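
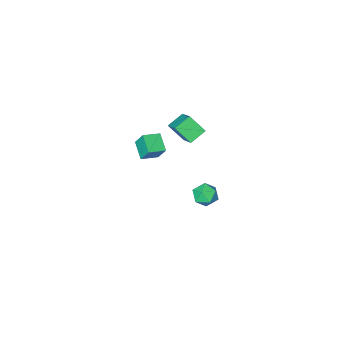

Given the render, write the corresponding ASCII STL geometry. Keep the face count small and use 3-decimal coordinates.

solid 
facet normal -0.076 0.866 -0.495
outer loop
vertex -1.761 -0.412 -4.121
vertex -2.442 -0.241 -3.717
vertex -1.726 -0.008 -3.42
endloop
endfacet
facet normal 0.608 0.674 -0.419
outer loop
vertex -1.761 -0.412 -4.121
vertex -1.726 -0.008 -3.42
vertex -1.188 -0.591 -3.578
endloop
endfacet
facet normal 0.693 0.033 -0.720
outer loop
vertex -1.761 -0.412 -4.121
vertex -1.188 -0.591 -3.578
vertex -1.571 -1.185 -3.974
endloop
endfacet
facet normal 0.061 -0.172 -0.983
outer loop
vertex -1.761 -0.412 -4.121
vertex -1.571 -1.185 -3.974
vertex -2.346 -0.968 -4.06
endloop
endfacet
facet normal -0.414 0.343 -0.843
outer loop
vertex -1.761 -0.412 -4.121
vertex -2.346 -0.968 -4.06
vertex -2.442 -0.241 -3.717
endloop
endfacet
facet normal 0.742 0.609 0.279
outer loop
vertex -1.188 -0.591 -3.578
vertex -1.726 -0.008 -3.42
vertex -1.514 -0.532 -2.84
endloop
endfacet
facet normal -0.364 0.918 0.156
outer loop
vertex -1.726 -0.008 -3.42
vertex -2.442 -0.241 -3.717
vertex -2.289 -0.315 -2.926
endloop
endfacet
facet normal -0.910 0.072 -0.408
outer loop
vertex -2.442 -0.241 -3.717
vertex -2.346 -0.968 -4.06
vertex -2.672 -0.909 -3.322
endloop
endfacet
facet normal -0.142 -0.760 -0.634
outer loop
vertex -2.346 -0.968 -4.06
vertex -1.571 -1.185 -3.974
vertex -2.134 -1.492 -3.48
endloop
endfacet
facet normal 0.879 -0.427 -0.210
outer loop
vertex -1.571 -1.185 -3.974
vertex -1.188 -0.591 -3.578
vertex -1.418 -1.259 -3.183
endloop
endfacet
facet normal -0.061 0.172 0.983
outer loop
vertex -2.099 -1.088 -2.779
vertex -1.514 -0.532 -2.84
vertex -2.289 -0.315 -2.926
endloop
endfacet
facet normal -0.693 -0.033 0.720
outer loop
vertex -2.099 -1.088 -2.779
vertex -2.289 -0.315 -2.926
vertex -2.672 -0.909 -3.322
endloop
endfacet
facet normal -0.608 -0.674 0.419
outer loop
vertex -2.099 -1.088 -2.779
vertex -2.672 -0.909 -3.322
vertex -2.134 -1.492 -3.48
endloop
endfacet
facet normal 0.076 -0.866 0.495
outer loop
vertex -2.099 -1.088 -2.779
vertex -2.134 -1.492 -3.48
vertex -1.418 -1.259 -3.183
endloop
endfacet
facet normal 0.414 -0.343 0.843
outer loop
vertex -2.099 -1.088 -2.779
vertex -1.418 -1.259 -3.183
vertex -1.514 -0.532 -2.84
endloop
endfacet
facet normal 0.142 0.760 0.634
outer loop
vertex -2.289 -0.315 -2.926
vertex -1.514 -0.532 -2.84
vertex -1.726 -0.008 -3.42
endloop
endfacet
facet normal -0.879 0.427 0.210
outer loop
vertex -2.672 -0.909 -3.322
vertex -2.289 -0.315 -2.926
vertex -2.442 -0.241 -3.717
endloop
endfacet
facet normal -0.742 -0.609 -0.279
outer loop
vertex -2.134 -1.492 -3.48
vertex -2.672 -0.909 -3.322
vertex -2.346 -0.968 -4.06
endloop
endfacet
facet normal 0.364 -0.918 -0.156
outer loop
vertex -1.418 -1.259 -3.183
vertex -2.134 -1.492 -3.48
vertex -1.571 -1.185 -3.974
endloop
endfacet
facet normal 0.910 -0.072 0.408
outer loop
vertex -1.514 -0.532 -2.84
vertex -1.418 -1.259 -3.183
vertex -1.188 -0.591 -3.578
endloop
endfacet
facet normal -0.967 0.129 -0.219
outer loop
vertex 1.57 0.305 4.502
vertex 1.817 1.262 3.975
vertex 1.705 -0.234 3.588
endloop
endfacet
facet normal -0.221 -0.854 0.471
outer loop
vertex 2.663 -0.362 3.805
vertex 1.57 0.305 4.502
vertex 1.705 -0.234 3.588
endloop
endfacet
facet normal -0.967 0.129 -0.220
outer loop
vertex 1.705 -0.234 3.588
vertex 1.817 1.262 3.975
vertex 1.953 0.723 3.061
endloop
endfacet
facet normal 0.126 -0.503 -0.855
outer loop
vertex 1.953 0.723 3.061
vertex 2.663 -0.362 3.805
vertex 1.705 -0.234 3.588
endloop
endfacet
facet normal -0.126 0.503 0.855
outer loop
vertex 1.57 0.305 4.502
vertex 2.775 1.134 4.192
vertex 1.817 1.262 3.975
endloop
endfacet
facet normal -0.221 -0.854 0.471
outer loop
vertex 2.527 0.177 4.719
vertex 1.57 0.305 4.502
vertex 2.663 -0.362 3.805
endloop
endfacet
facet normal -0.126 0.503 0.855
outer loop
vertex 2.527 0.177 4.719
vertex 2.775 1.134 4.192
vertex 1.57 0.305 4.502
endloop
endfacet
facet normal 0.221 0.854 -0.471
outer loop
vertex 1.817 1.262 3.975
vertex 2.775 1.134 4.192
vertex 1.953 0.723 3.061
endloop
endfacet
facet normal 0.126 -0.503 -0.855
outer loop
vertex 2.91 0.595 3.278
vertex 2.663 -0.362 3.805
vertex 1.953 0.723 3.061
endloop
endfacet
facet normal 0.221 0.854 -0.471
outer loop
vertex 1.953 0.723 3.061
vertex 2.775 1.134 4.192
vertex 2.91 0.595 3.278
endloop
endfacet
facet normal 0.967 -0.129 0.220
outer loop
vertex 2.91 0.595 3.278
vertex 2.527 0.177 4.719
vertex 2.663 -0.362 3.805
endloop
endfacet
facet normal 0.967 -0.130 0.219
outer loop
vertex 2.775 1.134 4.192
vertex 2.527 0.177 4.719
vertex 2.91 0.595 3.278
endloop
endfacet
facet normal -0.389 0.626 -0.676
outer loop
vertex -1.465 -0.107 2.898
vertex -0.51 -0.029 2.421
vertex -1.86 -1.442 1.888
endloop
endfacet
facet normal -0.892 -0.073 0.446
outer loop
vertex -1.37 -2.231 2.739
vertex -1.465 -0.107 2.898
vertex -1.86 -1.442 1.888
endloop
endfacet
facet normal -0.389 0.626 -0.676
outer loop
vertex -1.86 -1.442 1.888
vertex -0.51 -0.029 2.421
vertex -0.905 -1.364 1.411
endloop
endfacet
facet normal -0.230 -0.776 -0.587
outer loop
vertex -0.905 -1.364 1.411
vertex -1.37 -2.231 2.739
vertex -1.86 -1.442 1.888
endloop
endfacet
facet normal 0.230 0.776 0.587
outer loop
vertex -1.465 -0.107 2.898
vertex -0.02 -0.818 3.272
vertex -0.51 -0.029 2.421
endloop
endfacet
facet normal -0.892 -0.073 0.446
outer loop
vertex -0.975 -0.896 3.749
vertex -1.465 -0.107 2.898
vertex -1.37 -2.231 2.739
endloop
endfacet
facet normal 0.230 0.776 0.587
outer loop
vertex -0.975 -0.896 3.749
vertex -0.02 -0.818 3.272
vertex -1.465 -0.107 2.898
endloop
endfacet
facet normal 0.892 0.073 -0.446
outer loop
vertex -0.51 -0.029 2.421
vertex -0.02 -0.818 3.272
vertex -0.905 -1.364 1.411
endloop
endfacet
facet normal -0.230 -0.776 -0.587
outer loop
vertex -0.415 -2.153 2.262
vertex -1.37 -2.231 2.739
vertex -0.905 -1.364 1.411
endloop
endfacet
facet normal 0.892 0.073 -0.446
outer loop
vertex -0.905 -1.364 1.411
vertex -0.02 -0.818 3.272
vertex -0.415 -2.153 2.262
endloop
endfacet
facet normal 0.389 -0.626 0.676
outer loop
vertex -0.415 -2.153 2.262
vertex -0.975 -0.896 3.749
vertex -1.37 -2.231 2.739
endloop
endfacet
facet normal 0.389 -0.626 0.676
outer loop
vertex -0.02 -0.818 3.272
vertex -0.975 -0.896 3.749
vertex -0.415 -2.153 2.262
endloop
endfacet

endsolid


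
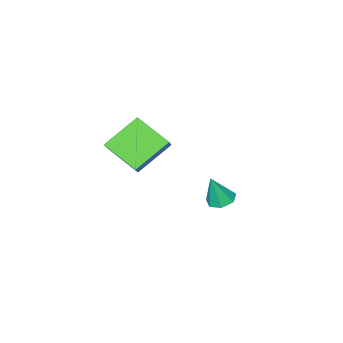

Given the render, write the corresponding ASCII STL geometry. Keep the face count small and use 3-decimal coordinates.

solid 
facet normal -0.534 -0.521 -0.666
outer loop
vertex 0.38 1.076 3.668
vertex -0.014 2.542 2.838
vertex 1.87 0.885 2.623
endloop
endfacet
facet normal 0.228 -0.847 0.480
outer loop
vertex 2.334 1.338 3.202
vertex 0.38 1.076 3.668
vertex 1.87 0.885 2.623
endloop
endfacet
facet normal -0.534 -0.521 -0.666
outer loop
vertex 1.87 0.885 2.623
vertex -0.014 2.542 2.838
vertex 1.476 2.351 1.793
endloop
endfacet
facet normal 0.814 -0.104 -0.571
outer loop
vertex 1.476 2.351 1.793
vertex 2.334 1.338 3.202
vertex 1.87 0.885 2.623
endloop
endfacet
facet normal -0.814 0.104 0.571
outer loop
vertex 0.38 1.076 3.668
vertex 0.45 2.995 3.417
vertex -0.014 2.542 2.838
endloop
endfacet
facet normal 0.228 -0.847 0.480
outer loop
vertex 0.844 1.529 4.247
vertex 0.38 1.076 3.668
vertex 2.334 1.338 3.202
endloop
endfacet
facet normal -0.814 0.104 0.571
outer loop
vertex 0.844 1.529 4.247
vertex 0.45 2.995 3.417
vertex 0.38 1.076 3.668
endloop
endfacet
facet normal -0.228 0.847 -0.480
outer loop
vertex -0.014 2.542 2.838
vertex 0.45 2.995 3.417
vertex 1.476 2.351 1.793
endloop
endfacet
facet normal 0.814 -0.104 -0.571
outer loop
vertex 1.94 2.804 2.372
vertex 2.334 1.338 3.202
vertex 1.476 2.351 1.793
endloop
endfacet
facet normal -0.228 0.847 -0.480
outer loop
vertex 1.476 2.351 1.793
vertex 0.45 2.995 3.417
vertex 1.94 2.804 2.372
endloop
endfacet
facet normal 0.534 0.521 0.666
outer loop
vertex 1.94 2.804 2.372
vertex 0.844 1.529 4.247
vertex 2.334 1.338 3.202
endloop
endfacet
facet normal 0.534 0.521 0.666
outer loop
vertex 0.45 2.995 3.417
vertex 0.844 1.529 4.247
vertex 1.94 2.804 2.372
endloop
endfacet
facet normal -0.322 0.100 -0.942
outer loop
vertex -2.867 1.274 -2.333
vertex -3.233 1.793 -2.153
vertex -2.609 1.785 -2.367
endloop
endfacet
facet normal 0.893 -0.447 0.050
outer loop
vertex -2.867 1.274 -2.333
vertex -2.609 1.785 -2.367
vertex -2.767 1.647 -0.787
endloop
endfacet
facet normal -0.322 0.101 -0.941
outer loop
vertex -2.609 1.785 -2.367
vertex -3.233 1.793 -2.153
vertex -2.821 2.301 -2.239
endloop
endfacet
facet normal 0.928 0.351 0.123
outer loop
vertex -2.609 1.785 -2.367
vertex -2.821 2.301 -2.239
vertex -2.767 1.647 -0.787
endloop
endfacet
facet normal -0.322 0.102 -0.941
outer loop
vertex -2.821 2.301 -2.239
vertex -3.233 1.793 -2.153
vertex -3.343 2.435 -2.046
endloop
endfacet
facet normal 0.358 0.856 0.372
outer loop
vertex -2.821 2.301 -2.239
vertex -3.343 2.435 -2.046
vertex -2.767 1.647 -0.787
endloop
endfacet
facet normal -0.321 0.102 -0.942
outer loop
vertex -3.343 2.435 -2.046
vertex -3.233 1.793 -2.153
vertex -3.783 2.085 -1.934
endloop
endfacet
facet normal -0.392 0.688 0.610
outer loop
vertex -3.343 2.435 -2.046
vertex -3.783 2.085 -1.934
vertex -2.767 1.647 -0.787
endloop
endfacet
facet normal -0.322 0.100 -0.942
outer loop
vertex -3.783 2.085 -1.934
vertex -3.233 1.793 -2.153
vertex -3.808 1.516 -1.986
endloop
endfacet
facet normal -0.753 -0.027 0.657
outer loop
vertex -3.783 2.085 -1.934
vertex -3.808 1.516 -1.986
vertex -2.767 1.647 -0.787
endloop
endfacet
facet normal -0.322 0.101 -0.941
outer loop
vertex -3.808 1.516 -1.986
vertex -3.233 1.793 -2.153
vertex -3.401 1.155 -2.164
endloop
endfacet
facet normal -0.456 -0.750 0.478
outer loop
vertex -3.808 1.516 -1.986
vertex -3.401 1.155 -2.164
vertex -2.767 1.647 -0.787
endloop
endfacet
facet normal -0.321 0.101 -0.942
outer loop
vertex -3.401 1.155 -2.164
vertex -3.233 1.793 -2.153
vertex -2.867 1.274 -2.333
endloop
endfacet
facet normal 0.275 -0.938 0.209
outer loop
vertex -3.401 1.155 -2.164
vertex -2.867 1.274 -2.333
vertex -2.767 1.647 -0.787
endloop
endfacet

endsolid


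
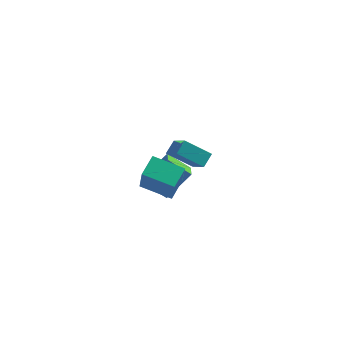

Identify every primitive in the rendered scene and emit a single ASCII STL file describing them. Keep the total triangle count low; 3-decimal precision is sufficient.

solid 
facet normal -0.843 0.111 0.526
outer loop
vertex -2.39 -1.532 3.644
vertex -2.017 -0.882 4.105
vertex -3.005 -0.296 2.398
endloop
endfacet
facet normal -0.424 -0.739 -0.524
outer loop
vertex -1.623 -0.478 1.535
vertex -2.39 -1.532 3.644
vertex -3.005 -0.296 2.398
endloop
endfacet
facet normal -0.843 0.111 0.526
outer loop
vertex -3.005 -0.296 2.398
vertex -2.017 -0.882 4.105
vertex -2.632 0.354 2.858
endloop
endfacet
facet normal -0.331 0.664 -0.670
outer loop
vertex -2.632 0.354 2.858
vertex -1.623 -0.478 1.535
vertex -3.005 -0.296 2.398
endloop
endfacet
facet normal 0.331 -0.665 0.670
outer loop
vertex -2.39 -1.532 3.644
vertex -0.635 -1.064 3.242
vertex -2.017 -0.882 4.105
endloop
endfacet
facet normal -0.424 -0.739 -0.524
outer loop
vertex -1.008 -1.714 2.782
vertex -2.39 -1.532 3.644
vertex -1.623 -0.478 1.535
endloop
endfacet
facet normal 0.331 -0.664 0.670
outer loop
vertex -1.008 -1.714 2.782
vertex -0.635 -1.064 3.242
vertex -2.39 -1.532 3.644
endloop
endfacet
facet normal 0.424 0.739 0.523
outer loop
vertex -2.017 -0.882 4.105
vertex -0.635 -1.064 3.242
vertex -2.632 0.354 2.858
endloop
endfacet
facet normal -0.330 0.665 -0.670
outer loop
vertex -1.25 0.172 1.996
vertex -1.623 -0.478 1.535
vertex -2.632 0.354 2.858
endloop
endfacet
facet normal 0.424 0.739 0.524
outer loop
vertex -2.632 0.354 2.858
vertex -0.635 -1.064 3.242
vertex -1.25 0.172 1.996
endloop
endfacet
facet normal 0.843 -0.111 -0.526
outer loop
vertex -1.25 0.172 1.996
vertex -1.008 -1.714 2.782
vertex -1.623 -0.478 1.535
endloop
endfacet
facet normal 0.843 -0.111 -0.526
outer loop
vertex -0.635 -1.064 3.242
vertex -1.008 -1.714 2.782
vertex -1.25 0.172 1.996
endloop
endfacet
facet normal -0.925 0.305 0.225
outer loop
vertex -4.189 -1.203 1.471
vertex -3.707 -0.069 1.916
vertex -4.376 -0.389 -0.401
endloop
endfacet
facet normal -0.368 -0.865 -0.340
outer loop
vertex -2.673 -0.951 -0.816
vertex -4.189 -1.203 1.471
vertex -4.376 -0.389 -0.401
endloop
endfacet
facet normal -0.925 0.306 0.225
outer loop
vertex -4.376 -0.389 -0.401
vertex -3.707 -0.069 1.916
vertex -3.893 0.745 0.043
endloop
endfacet
facet normal -0.092 0.397 -0.913
outer loop
vertex -3.893 0.745 0.043
vertex -2.673 -0.951 -0.816
vertex -4.376 -0.389 -0.401
endloop
endfacet
facet normal 0.091 -0.397 0.913
outer loop
vertex -4.189 -1.203 1.471
vertex -2.004 -0.631 1.501
vertex -3.707 -0.069 1.916
endloop
endfacet
facet normal -0.368 -0.865 -0.340
outer loop
vertex -2.487 -1.765 1.057
vertex -4.189 -1.203 1.471
vertex -2.673 -0.951 -0.816
endloop
endfacet
facet normal 0.091 -0.397 0.913
outer loop
vertex -2.487 -1.765 1.057
vertex -2.004 -0.631 1.501
vertex -4.189 -1.203 1.471
endloop
endfacet
facet normal 0.368 0.865 0.340
outer loop
vertex -3.707 -0.069 1.916
vertex -2.004 -0.631 1.501
vertex -3.893 0.745 0.043
endloop
endfacet
facet normal -0.091 0.397 -0.913
outer loop
vertex -2.191 0.183 -0.371
vertex -2.673 -0.951 -0.816
vertex -3.893 0.745 0.043
endloop
endfacet
facet normal 0.368 0.865 0.340
outer loop
vertex -3.893 0.745 0.043
vertex -2.004 -0.631 1.501
vertex -2.191 0.183 -0.371
endloop
endfacet
facet normal 0.925 -0.305 -0.225
outer loop
vertex -2.191 0.183 -0.371
vertex -2.487 -1.765 1.057
vertex -2.673 -0.951 -0.816
endloop
endfacet
facet normal 0.925 -0.306 -0.225
outer loop
vertex -2.004 -0.631 1.501
vertex -2.487 -1.765 1.057
vertex -2.191 0.183 -0.371
endloop
endfacet
facet normal -0.614 -0.308 -0.727
outer loop
vertex -4.427 2.772 -3.418
vertex -4.502 3.674 -3.737
vertex -3.138 2.532 -4.404
endloop
endfacet
facet normal 0.079 -0.940 0.332
outer loop
vertex -1.838 3.186 -2.863
vertex -4.427 2.772 -3.418
vertex -3.138 2.532 -4.404
endloop
endfacet
facet normal -0.614 -0.309 -0.727
outer loop
vertex -3.138 2.532 -4.404
vertex -4.502 3.674 -3.737
vertex -3.214 3.434 -4.723
endloop
endfacet
facet normal 0.786 -0.146 -0.601
outer loop
vertex -3.214 3.434 -4.723
vertex -1.838 3.186 -2.863
vertex -3.138 2.532 -4.404
endloop
endfacet
facet normal -0.786 0.147 0.601
outer loop
vertex -4.427 2.772 -3.418
vertex -3.202 4.328 -2.196
vertex -4.502 3.674 -3.737
endloop
endfacet
facet normal 0.079 -0.940 0.332
outer loop
vertex -3.126 3.426 -1.877
vertex -4.427 2.772 -3.418
vertex -1.838 3.186 -2.863
endloop
endfacet
facet normal -0.786 0.146 0.601
outer loop
vertex -3.126 3.426 -1.877
vertex -3.202 4.328 -2.196
vertex -4.427 2.772 -3.418
endloop
endfacet
facet normal -0.079 0.940 -0.332
outer loop
vertex -4.502 3.674 -3.737
vertex -3.202 4.328 -2.196
vertex -3.214 3.434 -4.723
endloop
endfacet
facet normal 0.786 -0.147 -0.601
outer loop
vertex -1.913 4.088 -3.182
vertex -1.838 3.186 -2.863
vertex -3.214 3.434 -4.723
endloop
endfacet
facet normal -0.079 0.940 -0.332
outer loop
vertex -3.214 3.434 -4.723
vertex -3.202 4.328 -2.196
vertex -1.913 4.088 -3.182
endloop
endfacet
facet normal 0.614 0.308 0.727
outer loop
vertex -1.913 4.088 -3.182
vertex -3.126 3.426 -1.877
vertex -1.838 3.186 -2.863
endloop
endfacet
facet normal 0.613 0.309 0.727
outer loop
vertex -3.202 4.328 -2.196
vertex -3.126 3.426 -1.877
vertex -1.913 4.088 -3.182
endloop
endfacet

endsolid


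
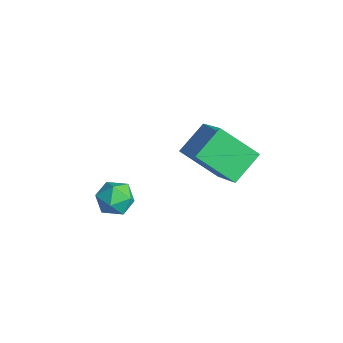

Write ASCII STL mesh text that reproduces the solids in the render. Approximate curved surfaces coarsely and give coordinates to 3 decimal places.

solid 
facet normal -0.549 -0.584 0.597
outer loop
vertex 4.37 2.309 3.941
vertex 4.03 3.257 4.556
vertex 2.903 2.523 2.801
endloop
endfacet
facet normal 0.288 -0.803 -0.522
outer loop
vertex 3.71 3.383 1.924
vertex 4.37 2.309 3.941
vertex 2.903 2.523 2.801
endloop
endfacet
facet normal -0.549 -0.585 0.597
outer loop
vertex 2.903 2.523 2.801
vertex 4.03 3.257 4.556
vertex 2.563 3.471 3.417
endloop
endfacet
facet normal -0.784 0.115 -0.609
outer loop
vertex 2.563 3.471 3.417
vertex 3.71 3.383 1.924
vertex 2.903 2.523 2.801
endloop
endfacet
facet normal 0.784 -0.114 0.610
outer loop
vertex 4.37 2.309 3.941
vertex 4.837 4.117 3.679
vertex 4.03 3.257 4.556
endloop
endfacet
facet normal 0.288 -0.803 -0.522
outer loop
vertex 5.177 3.169 3.063
vertex 4.37 2.309 3.941
vertex 3.71 3.383 1.924
endloop
endfacet
facet normal 0.785 -0.114 0.609
outer loop
vertex 5.177 3.169 3.063
vertex 4.837 4.117 3.679
vertex 4.37 2.309 3.941
endloop
endfacet
facet normal -0.288 0.803 0.522
outer loop
vertex 4.03 3.257 4.556
vertex 4.837 4.117 3.679
vertex 2.563 3.471 3.417
endloop
endfacet
facet normal -0.785 0.114 -0.609
outer loop
vertex 3.37 4.331 2.539
vertex 3.71 3.383 1.924
vertex 2.563 3.471 3.417
endloop
endfacet
facet normal -0.288 0.803 0.522
outer loop
vertex 2.563 3.471 3.417
vertex 4.837 4.117 3.679
vertex 3.37 4.331 2.539
endloop
endfacet
facet normal 0.549 0.584 -0.597
outer loop
vertex 3.37 4.331 2.539
vertex 5.177 3.169 3.063
vertex 3.71 3.383 1.924
endloop
endfacet
facet normal 0.549 0.585 -0.597
outer loop
vertex 4.837 4.117 3.679
vertex 5.177 3.169 3.063
vertex 3.37 4.331 2.539
endloop
endfacet
facet normal -0.302 0.949 -0.090
outer loop
vertex 3.878 0.631 2.14
vertex 3.277 0.441 2.152
vertex 3.573 0.586 2.69
endloop
endfacet
facet normal 0.323 0.912 0.254
outer loop
vertex 3.878 0.631 2.14
vertex 3.573 0.586 2.69
vertex 4.17 0.387 2.644
endloop
endfacet
facet normal 0.791 0.586 -0.174
outer loop
vertex 3.878 0.631 2.14
vertex 4.17 0.387 2.644
vertex 4.243 0.12 2.077
endloop
endfacet
facet normal 0.456 0.423 -0.783
outer loop
vertex 3.878 0.631 2.14
vertex 4.243 0.12 2.077
vertex 3.691 0.153 1.773
endloop
endfacet
facet normal -0.219 0.647 -0.731
outer loop
vertex 3.878 0.631 2.14
vertex 3.691 0.153 1.773
vertex 3.277 0.441 2.152
endloop
endfacet
facet normal 0.232 0.503 0.832
outer loop
vertex 4.17 0.387 2.644
vertex 3.573 0.586 2.69
vertex 3.749 0.047 2.967
endloop
endfacet
facet normal -0.778 0.564 0.276
outer loop
vertex 3.573 0.586 2.69
vertex 3.277 0.441 2.152
vertex 3.197 0.08 2.663
endloop
endfacet
facet normal -0.644 0.075 -0.761
outer loop
vertex 3.277 0.441 2.152
vertex 3.691 0.153 1.773
vertex 3.27 -0.187 2.096
endloop
endfacet
facet normal 0.449 -0.288 -0.846
outer loop
vertex 3.691 0.153 1.773
vertex 4.243 0.12 2.077
vertex 3.867 -0.386 2.05
endloop
endfacet
facet normal 0.990 -0.023 0.138
outer loop
vertex 4.243 0.12 2.077
vertex 4.17 0.387 2.644
vertex 4.163 -0.241 2.588
endloop
endfacet
facet normal -0.456 -0.423 0.783
outer loop
vertex 3.562 -0.431 2.6
vertex 3.749 0.047 2.967
vertex 3.197 0.08 2.663
endloop
endfacet
facet normal -0.791 -0.586 0.174
outer loop
vertex 3.562 -0.431 2.6
vertex 3.197 0.08 2.663
vertex 3.27 -0.187 2.096
endloop
endfacet
facet normal -0.323 -0.912 -0.254
outer loop
vertex 3.562 -0.431 2.6
vertex 3.27 -0.187 2.096
vertex 3.867 -0.386 2.05
endloop
endfacet
facet normal 0.302 -0.949 0.090
outer loop
vertex 3.562 -0.431 2.6
vertex 3.867 -0.386 2.05
vertex 4.163 -0.241 2.588
endloop
endfacet
facet normal 0.219 -0.647 0.731
outer loop
vertex 3.562 -0.431 2.6
vertex 4.163 -0.241 2.588
vertex 3.749 0.047 2.967
endloop
endfacet
facet normal -0.449 0.288 0.846
outer loop
vertex 3.197 0.08 2.663
vertex 3.749 0.047 2.967
vertex 3.573 0.586 2.69
endloop
endfacet
facet normal -0.990 0.023 -0.138
outer loop
vertex 3.27 -0.187 2.096
vertex 3.197 0.08 2.663
vertex 3.277 0.441 2.152
endloop
endfacet
facet normal -0.232 -0.503 -0.832
outer loop
vertex 3.867 -0.386 2.05
vertex 3.27 -0.187 2.096
vertex 3.691 0.153 1.773
endloop
endfacet
facet normal 0.778 -0.564 -0.276
outer loop
vertex 4.163 -0.241 2.588
vertex 3.867 -0.386 2.05
vertex 4.243 0.12 2.077
endloop
endfacet
facet normal 0.644 -0.075 0.761
outer loop
vertex 3.749 0.047 2.967
vertex 4.163 -0.241 2.588
vertex 4.17 0.387 2.644
endloop
endfacet

endsolid


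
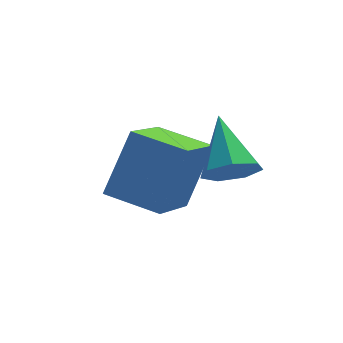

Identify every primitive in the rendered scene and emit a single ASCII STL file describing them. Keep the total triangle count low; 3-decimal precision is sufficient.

solid 
facet normal -0.396 -0.355 -0.847
outer loop
vertex -2.989 1.504 1.747
vertex -4.252 2.373 1.973
vertex -2.075 3.119 0.642
endloop
endfacet
facet normal 0.815 -0.561 -0.145
outer loop
vertex -1.288 3.827 2.327
vertex -2.989 1.504 1.747
vertex -2.075 3.119 0.642
endloop
endfacet
facet normal -0.396 -0.355 -0.847
outer loop
vertex -2.075 3.119 0.642
vertex -4.252 2.373 1.973
vertex -3.338 3.989 0.868
endloop
endfacet
facet normal 0.423 0.748 -0.512
outer loop
vertex -3.338 3.989 0.868
vertex -1.288 3.827 2.327
vertex -2.075 3.119 0.642
endloop
endfacet
facet normal -0.423 -0.748 0.512
outer loop
vertex -2.989 1.504 1.747
vertex -3.465 3.081 3.658
vertex -4.252 2.373 1.973
endloop
endfacet
facet normal 0.815 -0.561 -0.146
outer loop
vertex -2.202 2.211 3.432
vertex -2.989 1.504 1.747
vertex -1.288 3.827 2.327
endloop
endfacet
facet normal -0.423 -0.748 0.512
outer loop
vertex -2.202 2.211 3.432
vertex -3.465 3.081 3.658
vertex -2.989 1.504 1.747
endloop
endfacet
facet normal -0.815 0.560 0.145
outer loop
vertex -4.252 2.373 1.973
vertex -3.465 3.081 3.658
vertex -3.338 3.989 0.868
endloop
endfacet
facet normal 0.423 0.748 -0.511
outer loop
vertex -2.551 4.696 2.553
vertex -1.288 3.827 2.327
vertex -3.338 3.989 0.868
endloop
endfacet
facet normal -0.815 0.561 0.145
outer loop
vertex -3.338 3.989 0.868
vertex -3.465 3.081 3.658
vertex -2.551 4.696 2.553
endloop
endfacet
facet normal 0.396 0.355 0.847
outer loop
vertex -2.551 4.696 2.553
vertex -2.202 2.211 3.432
vertex -1.288 3.827 2.327
endloop
endfacet
facet normal 0.396 0.355 0.847
outer loop
vertex -3.465 3.081 3.658
vertex -2.202 2.211 3.432
vertex -2.551 4.696 2.553
endloop
endfacet
facet normal 0.041 -0.826 -0.562
outer loop
vertex -0.942 1.43 2.905
vertex -1.345 1.047 3.438
vertex -1.607 1.446 2.833
endloop
endfacet
facet normal 0.080 0.828 -0.555
outer loop
vertex -0.942 1.43 2.905
vertex -1.607 1.446 2.833
vertex -1.415 2.493 4.422
endloop
endfacet
facet normal 0.039 -0.826 -0.562
outer loop
vertex -1.607 1.446 2.833
vertex -1.345 1.047 3.438
vertex -2.074 1.163 3.217
endloop
endfacet
facet normal -0.678 0.649 -0.346
outer loop
vertex -1.607 1.446 2.833
vertex -2.074 1.163 3.217
vertex -1.415 2.493 4.422
endloop
endfacet
facet normal 0.039 -0.826 -0.563
outer loop
vertex -2.074 1.163 3.217
vertex -1.345 1.047 3.438
vertex -1.993 0.792 3.767
endloop
endfacet
facet normal -0.937 0.210 0.280
outer loop
vertex -2.074 1.163 3.217
vertex -1.993 0.792 3.767
vertex -1.415 2.493 4.422
endloop
endfacet
facet normal 0.040 -0.826 -0.562
outer loop
vertex -1.993 0.792 3.767
vertex -1.345 1.047 3.438
vertex -1.424 0.614 4.069
endloop
endfacet
facet normal -0.501 -0.157 0.851
outer loop
vertex -1.993 0.792 3.767
vertex -1.424 0.614 4.069
vertex -1.415 2.493 4.422
endloop
endfacet
facet normal 0.040 -0.826 -0.562
outer loop
vertex -1.424 0.614 4.069
vertex -1.345 1.047 3.438
vertex -0.796 0.762 3.896
endloop
endfacet
facet normal 0.300 -0.178 0.937
outer loop
vertex -1.424 0.614 4.069
vertex -0.796 0.762 3.896
vertex -1.415 2.493 4.422
endloop
endfacet
facet normal 0.040 -0.826 -0.562
outer loop
vertex -0.796 0.762 3.896
vertex -1.345 1.047 3.438
vertex -0.582 1.125 3.378
endloop
endfacet
facet normal 0.865 0.166 0.473
outer loop
vertex -0.796 0.762 3.896
vertex -0.582 1.125 3.378
vertex -1.415 2.493 4.422
endloop
endfacet
facet normal 0.040 -0.826 -0.563
outer loop
vertex -0.582 1.125 3.378
vertex -1.345 1.047 3.438
vertex -0.942 1.43 2.905
endloop
endfacet
facet normal 0.768 0.612 -0.190
outer loop
vertex -0.582 1.125 3.378
vertex -0.942 1.43 2.905
vertex -1.415 2.493 4.422
endloop
endfacet

endsolid


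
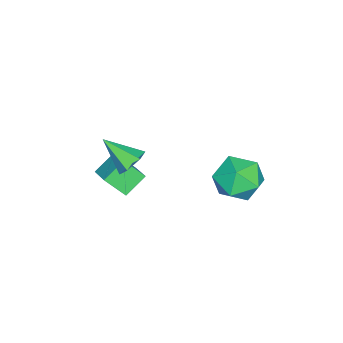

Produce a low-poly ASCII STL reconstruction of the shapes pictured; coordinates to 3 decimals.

solid 
facet normal 0.074 0.797 -0.600
outer loop
vertex 3.525 -0.651 -1.115
vertex 2.839 -0.717 -1.287
vertex 3.03 -0.317 -0.732
endloop
endfacet
facet normal 0.638 0.065 0.767
outer loop
vertex 3.525 -0.651 -1.115
vertex 3.03 -0.317 -0.732
vertex 2.721 -1.983 -0.333
endloop
endfacet
facet normal 0.075 0.797 -0.600
outer loop
vertex 3.03 -0.317 -0.732
vertex 2.839 -0.717 -1.287
vertex 2.344 -0.382 -0.904
endloop
endfacet
facet normal -0.258 0.270 0.928
outer loop
vertex 3.03 -0.317 -0.732
vertex 2.344 -0.382 -0.904
vertex 2.721 -1.983 -0.333
endloop
endfacet
facet normal 0.075 0.797 -0.600
outer loop
vertex 2.344 -0.382 -0.904
vertex 2.839 -0.717 -1.287
vertex 2.154 -0.782 -1.459
endloop
endfacet
facet normal -0.923 -0.083 0.376
outer loop
vertex 2.344 -0.382 -0.904
vertex 2.154 -0.782 -1.459
vertex 2.721 -1.983 -0.333
endloop
endfacet
facet normal 0.075 0.797 -0.600
outer loop
vertex 2.154 -0.782 -1.459
vertex 2.839 -0.717 -1.287
vertex 2.649 -1.117 -1.842
endloop
endfacet
facet normal -0.692 -0.640 -0.334
outer loop
vertex 2.154 -0.782 -1.459
vertex 2.649 -1.117 -1.842
vertex 2.721 -1.983 -0.333
endloop
endfacet
facet normal 0.075 0.797 -0.600
outer loop
vertex 2.649 -1.117 -1.842
vertex 2.839 -0.717 -1.287
vertex 3.335 -1.052 -1.67
endloop
endfacet
facet normal 0.204 -0.845 -0.495
outer loop
vertex 2.649 -1.117 -1.842
vertex 3.335 -1.052 -1.67
vertex 2.721 -1.983 -0.333
endloop
endfacet
facet normal 0.074 0.796 -0.601
outer loop
vertex 3.335 -1.052 -1.67
vertex 2.839 -0.717 -1.287
vertex 3.525 -0.651 -1.115
endloop
endfacet
facet normal 0.869 -0.491 0.057
outer loop
vertex 3.335 -1.052 -1.67
vertex 3.525 -0.651 -1.115
vertex 2.721 -1.983 -0.333
endloop
endfacet
facet normal -0.810 0.544 0.216
outer loop
vertex 0.119 3.747 -3.279
vertex -0.404 2.797 -2.848
vertex 0.239 3.477 -2.15
endloop
endfacet
facet normal -0.219 0.943 0.249
outer loop
vertex 0.119 3.747 -3.279
vertex 0.239 3.477 -2.15
vertex 1.16 3.852 -2.761
endloop
endfacet
facet normal 0.100 0.916 -0.388
outer loop
vertex 0.119 3.747 -3.279
vertex 1.16 3.852 -2.761
vertex 1.086 3.405 -3.837
endloop
endfacet
facet normal -0.293 0.500 -0.815
outer loop
vertex 0.119 3.747 -3.279
vertex 1.086 3.405 -3.837
vertex 0.12 2.753 -3.89
endloop
endfacet
facet normal -0.855 0.271 -0.442
outer loop
vertex 0.119 3.747 -3.279
vertex 0.12 2.753 -3.89
vertex -0.404 2.797 -2.848
endloop
endfacet
facet normal 0.220 0.648 0.729
outer loop
vertex 1.16 3.852 -2.761
vertex 0.239 3.477 -2.15
vertex 1.28 2.967 -2.01
endloop
endfacet
facet normal -0.737 0.003 0.676
outer loop
vertex 0.239 3.477 -2.15
vertex -0.404 2.797 -2.848
vertex 0.314 2.315 -2.063
endloop
endfacet
facet normal -0.810 -0.440 -0.389
outer loop
vertex -0.404 2.797 -2.848
vertex 0.12 2.753 -3.89
vertex 0.24 1.868 -3.139
endloop
endfacet
facet normal 0.100 -0.068 -0.993
outer loop
vertex 0.12 2.753 -3.89
vertex 1.086 3.405 -3.837
vertex 1.161 2.243 -3.75
endloop
endfacet
facet normal 0.737 0.605 -0.302
outer loop
vertex 1.086 3.405 -3.837
vertex 1.16 3.852 -2.761
vertex 1.804 2.923 -3.052
endloop
endfacet
facet normal 0.293 -0.500 0.815
outer loop
vertex 1.281 1.973 -2.621
vertex 1.28 2.967 -2.01
vertex 0.314 2.315 -2.063
endloop
endfacet
facet normal -0.100 -0.916 0.388
outer loop
vertex 1.281 1.973 -2.621
vertex 0.314 2.315 -2.063
vertex 0.24 1.868 -3.139
endloop
endfacet
facet normal 0.219 -0.943 -0.249
outer loop
vertex 1.281 1.973 -2.621
vertex 0.24 1.868 -3.139
vertex 1.161 2.243 -3.75
endloop
endfacet
facet normal 0.810 -0.544 -0.216
outer loop
vertex 1.281 1.973 -2.621
vertex 1.161 2.243 -3.75
vertex 1.804 2.923 -3.052
endloop
endfacet
facet normal 0.855 -0.271 0.442
outer loop
vertex 1.281 1.973 -2.621
vertex 1.804 2.923 -3.052
vertex 1.28 2.967 -2.01
endloop
endfacet
facet normal -0.100 0.068 0.993
outer loop
vertex 0.314 2.315 -2.063
vertex 1.28 2.967 -2.01
vertex 0.239 3.477 -2.15
endloop
endfacet
facet normal -0.737 -0.605 0.302
outer loop
vertex 0.24 1.868 -3.139
vertex 0.314 2.315 -2.063
vertex -0.404 2.797 -2.848
endloop
endfacet
facet normal -0.220 -0.648 -0.729
outer loop
vertex 1.161 2.243 -3.75
vertex 0.24 1.868 -3.139
vertex 0.12 2.753 -3.89
endloop
endfacet
facet normal 0.737 -0.003 -0.676
outer loop
vertex 1.804 2.923 -3.052
vertex 1.161 2.243 -3.75
vertex 1.086 3.405 -3.837
endloop
endfacet
facet normal 0.810 0.440 0.389
outer loop
vertex 1.28 2.967 -2.01
vertex 1.804 2.923 -3.052
vertex 1.16 3.852 -2.761
endloop
endfacet
facet normal -0.685 -0.591 -0.426
outer loop
vertex 1.176 -2.188 -2.625
vertex 0.992 -1.349 -3.492
vertex 2.01 -2.682 -3.28
endloop
endfacet
facet normal 0.150 -0.688 0.710
outer loop
vertex 2.928 -1.891 -2.708
vertex 1.176 -2.188 -2.625
vertex 2.01 -2.682 -3.28
endloop
endfacet
facet normal -0.685 -0.591 -0.427
outer loop
vertex 2.01 -2.682 -3.28
vertex 0.992 -1.349 -3.492
vertex 1.827 -1.844 -4.147
endloop
endfacet
facet normal 0.713 -0.423 -0.559
outer loop
vertex 1.827 -1.844 -4.147
vertex 2.928 -1.891 -2.708
vertex 2.01 -2.682 -3.28
endloop
endfacet
facet normal -0.713 0.422 0.560
outer loop
vertex 1.176 -2.188 -2.625
vertex 1.91 -0.558 -2.92
vertex 0.992 -1.349 -3.492
endloop
endfacet
facet normal 0.150 -0.687 0.711
outer loop
vertex 2.093 -1.396 -2.053
vertex 1.176 -2.188 -2.625
vertex 2.928 -1.891 -2.708
endloop
endfacet
facet normal -0.714 0.422 0.559
outer loop
vertex 2.093 -1.396 -2.053
vertex 1.91 -0.558 -2.92
vertex 1.176 -2.188 -2.625
endloop
endfacet
facet normal -0.150 0.688 -0.711
outer loop
vertex 0.992 -1.349 -3.492
vertex 1.91 -0.558 -2.92
vertex 1.827 -1.844 -4.147
endloop
endfacet
facet normal 0.713 -0.422 -0.560
outer loop
vertex 2.744 -1.052 -3.575
vertex 2.928 -1.891 -2.708
vertex 1.827 -1.844 -4.147
endloop
endfacet
facet normal -0.151 0.688 -0.710
outer loop
vertex 1.827 -1.844 -4.147
vertex 1.91 -0.558 -2.92
vertex 2.744 -1.052 -3.575
endloop
endfacet
facet normal 0.685 0.591 0.426
outer loop
vertex 2.744 -1.052 -3.575
vertex 2.093 -1.396 -2.053
vertex 2.928 -1.891 -2.708
endloop
endfacet
facet normal 0.685 0.591 0.426
outer loop
vertex 1.91 -0.558 -2.92
vertex 2.093 -1.396 -2.053
vertex 2.744 -1.052 -3.575
endloop
endfacet

endsolid


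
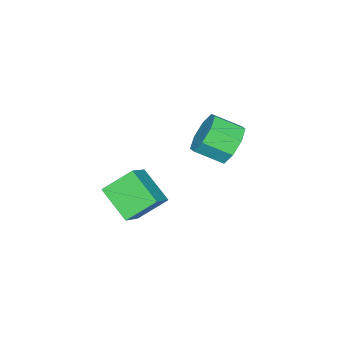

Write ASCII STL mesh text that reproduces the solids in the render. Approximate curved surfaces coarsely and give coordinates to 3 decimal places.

solid 
facet normal -0.416 0.781 -0.467
outer loop
vertex -1.703 3.967 -0.402
vertex -2.593 3.8 0.111
vertex -1.736 4.362 0.288
endloop
endfacet
facet normal 0.909 0.379 -0.174
outer loop
vertex -1.703 3.967 -0.402
vertex -1.736 4.362 0.288
vertex -1.118 2.866 0.257
endloop
endfacet
facet normal 0.909 0.379 -0.174
outer loop
vertex -1.118 2.866 0.257
vertex -1.736 4.362 0.288
vertex -1.151 3.262 0.947
endloop
endfacet
facet normal 0.415 -0.780 0.468
outer loop
vertex -1.118 2.866 0.257
vertex -1.151 3.262 0.947
vertex -2.007 2.7 0.769
endloop
endfacet
facet normal -0.415 0.780 -0.468
outer loop
vertex -1.736 4.362 0.288
vertex -2.593 3.8 0.111
vertex -2.271 4.429 0.874
endloop
endfacet
facet normal 0.614 0.620 0.489
outer loop
vertex -1.736 4.362 0.288
vertex -2.271 4.429 0.874
vertex -1.151 3.262 0.947
endloop
endfacet
facet normal 0.614 0.620 0.489
outer loop
vertex -1.151 3.262 0.947
vertex -2.271 4.429 0.874
vertex -1.685 3.328 1.533
endloop
endfacet
facet normal 0.416 -0.781 0.467
outer loop
vertex -1.151 3.262 0.947
vertex -1.685 3.328 1.533
vertex -2.007 2.7 0.769
endloop
endfacet
facet normal -0.416 0.780 -0.468
outer loop
vertex -2.271 4.429 0.874
vertex -2.593 3.8 0.111
vertex -2.994 4.127 1.013
endloop
endfacet
facet normal -0.041 0.497 0.867
outer loop
vertex -2.271 4.429 0.874
vertex -2.994 4.127 1.013
vertex -1.685 3.328 1.533
endloop
endfacet
facet normal -0.041 0.497 0.867
outer loop
vertex -1.685 3.328 1.533
vertex -2.994 4.127 1.013
vertex -2.409 3.026 1.672
endloop
endfacet
facet normal 0.415 -0.781 0.467
outer loop
vertex -1.685 3.328 1.533
vertex -2.409 3.026 1.672
vertex -2.007 2.7 0.769
endloop
endfacet
facet normal -0.415 0.781 -0.467
outer loop
vertex -2.994 4.127 1.013
vertex -2.593 3.8 0.111
vertex -3.482 3.634 0.623
endloop
endfacet
facet normal -0.672 0.083 0.736
outer loop
vertex -2.994 4.127 1.013
vertex -3.482 3.634 0.623
vertex -2.409 3.026 1.672
endloop
endfacet
facet normal -0.672 0.083 0.736
outer loop
vertex -2.409 3.026 1.672
vertex -3.482 3.634 0.623
vertex -2.897 2.533 1.282
endloop
endfacet
facet normal 0.416 -0.781 0.467
outer loop
vertex -2.409 3.026 1.672
vertex -2.897 2.533 1.282
vertex -2.007 2.7 0.769
endloop
endfacet
facet normal -0.415 0.780 -0.468
outer loop
vertex -3.482 3.634 0.623
vertex -2.593 3.8 0.111
vertex -3.449 3.238 -0.067
endloop
endfacet
facet normal -0.909 -0.379 0.174
outer loop
vertex -3.482 3.634 0.623
vertex -3.449 3.238 -0.067
vertex -2.897 2.533 1.282
endloop
endfacet
facet normal -0.909 -0.379 0.174
outer loop
vertex -2.897 2.533 1.282
vertex -3.449 3.238 -0.067
vertex -2.864 2.138 0.592
endloop
endfacet
facet normal 0.416 -0.781 0.467
outer loop
vertex -2.897 2.533 1.282
vertex -2.864 2.138 0.592
vertex -2.007 2.7 0.769
endloop
endfacet
facet normal -0.416 0.781 -0.467
outer loop
vertex -3.449 3.238 -0.067
vertex -2.593 3.8 0.111
vertex -2.915 3.172 -0.653
endloop
endfacet
facet normal -0.614 -0.620 -0.489
outer loop
vertex -3.449 3.238 -0.067
vertex -2.915 3.172 -0.653
vertex -2.864 2.138 0.592
endloop
endfacet
facet normal -0.614 -0.620 -0.489
outer loop
vertex -2.864 2.138 0.592
vertex -2.915 3.172 -0.653
vertex -2.329 2.071 0.006
endloop
endfacet
facet normal 0.415 -0.780 0.468
outer loop
vertex -2.864 2.138 0.592
vertex -2.329 2.071 0.006
vertex -2.007 2.7 0.769
endloop
endfacet
facet normal -0.415 0.781 -0.467
outer loop
vertex -2.915 3.172 -0.653
vertex -2.593 3.8 0.111
vertex -2.191 3.474 -0.792
endloop
endfacet
facet normal 0.041 -0.497 -0.867
outer loop
vertex -2.915 3.172 -0.653
vertex -2.191 3.474 -0.792
vertex -2.329 2.071 0.006
endloop
endfacet
facet normal 0.041 -0.497 -0.867
outer loop
vertex -2.329 2.071 0.006
vertex -2.191 3.474 -0.792
vertex -1.606 2.373 -0.133
endloop
endfacet
facet normal 0.416 -0.780 0.468
outer loop
vertex -2.329 2.071 0.006
vertex -1.606 2.373 -0.133
vertex -2.007 2.7 0.769
endloop
endfacet
facet normal -0.416 0.781 -0.467
outer loop
vertex -2.191 3.474 -0.792
vertex -2.593 3.8 0.111
vertex -1.703 3.967 -0.402
endloop
endfacet
facet normal 0.672 -0.083 -0.736
outer loop
vertex -2.191 3.474 -0.792
vertex -1.703 3.967 -0.402
vertex -1.606 2.373 -0.133
endloop
endfacet
facet normal 0.672 -0.083 -0.736
outer loop
vertex -1.606 2.373 -0.133
vertex -1.703 3.967 -0.402
vertex -1.118 2.866 0.257
endloop
endfacet
facet normal 0.415 -0.781 0.467
outer loop
vertex -1.606 2.373 -0.133
vertex -1.118 2.866 0.257
vertex -2.007 2.7 0.769
endloop
endfacet
facet normal -0.799 -0.170 -0.577
outer loop
vertex 1.748 0.99 -1.002
vertex 0.865 1.856 -0.035
vertex 2.124 2.427 -1.947
endloop
endfacet
facet normal 0.562 -0.552 -0.616
outer loop
vertex 3.235 2.664 -1.145
vertex 1.748 0.99 -1.002
vertex 2.124 2.427 -1.947
endloop
endfacet
facet normal -0.799 -0.170 -0.577
outer loop
vertex 2.124 2.427 -1.947
vertex 0.865 1.856 -0.035
vertex 1.241 3.293 -0.98
endloop
endfacet
facet normal 0.213 0.816 -0.537
outer loop
vertex 1.241 3.293 -0.98
vertex 3.235 2.664 -1.145
vertex 2.124 2.427 -1.947
endloop
endfacet
facet normal -0.213 -0.816 0.537
outer loop
vertex 1.748 0.99 -1.002
vertex 1.976 2.093 0.767
vertex 0.865 1.856 -0.035
endloop
endfacet
facet normal 0.562 -0.552 -0.616
outer loop
vertex 2.859 1.227 -0.2
vertex 1.748 0.99 -1.002
vertex 3.235 2.664 -1.145
endloop
endfacet
facet normal -0.213 -0.816 0.537
outer loop
vertex 2.859 1.227 -0.2
vertex 1.976 2.093 0.767
vertex 1.748 0.99 -1.002
endloop
endfacet
facet normal -0.562 0.552 0.616
outer loop
vertex 0.865 1.856 -0.035
vertex 1.976 2.093 0.767
vertex 1.241 3.293 -0.98
endloop
endfacet
facet normal 0.213 0.816 -0.537
outer loop
vertex 2.352 3.53 -0.178
vertex 3.235 2.664 -1.145
vertex 1.241 3.293 -0.98
endloop
endfacet
facet normal -0.562 0.552 0.616
outer loop
vertex 1.241 3.293 -0.98
vertex 1.976 2.093 0.767
vertex 2.352 3.53 -0.178
endloop
endfacet
facet normal 0.799 0.170 0.577
outer loop
vertex 2.352 3.53 -0.178
vertex 2.859 1.227 -0.2
vertex 3.235 2.664 -1.145
endloop
endfacet
facet normal 0.799 0.170 0.577
outer loop
vertex 1.976 2.093 0.767
vertex 2.859 1.227 -0.2
vertex 2.352 3.53 -0.178
endloop
endfacet

endsolid


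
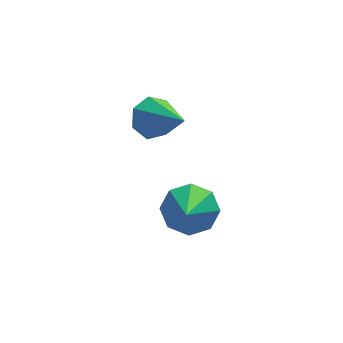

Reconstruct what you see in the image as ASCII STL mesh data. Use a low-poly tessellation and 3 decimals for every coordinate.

solid 
facet normal -0.398 0.748 -0.531
outer loop
vertex -2.033 1.179 -1.008
vertex -2.365 1.442 -0.389
vertex -1.687 1.608 -0.663
endloop
endfacet
facet normal 0.842 -0.345 -0.415
outer loop
vertex -2.033 1.179 -1.008
vertex -1.687 1.608 -0.663
vertex -1.695 0.178 0.509
endloop
endfacet
facet normal -0.398 0.748 -0.531
outer loop
vertex -1.687 1.608 -0.663
vertex -2.365 1.442 -0.389
vertex -1.851 1.912 -0.112
endloop
endfacet
facet normal 0.967 0.159 0.200
outer loop
vertex -1.687 1.608 -0.663
vertex -1.851 1.912 -0.112
vertex -1.695 0.178 0.509
endloop
endfacet
facet normal -0.396 0.748 -0.533
outer loop
vertex -1.851 1.912 -0.112
vertex -2.365 1.442 -0.389
vertex -2.403 1.863 0.23
endloop
endfacet
facet normal 0.475 0.334 0.814
outer loop
vertex -1.851 1.912 -0.112
vertex -2.403 1.863 0.23
vertex -1.695 0.178 0.509
endloop
endfacet
facet normal -0.397 0.747 -0.533
outer loop
vertex -2.403 1.863 0.23
vertex -2.365 1.442 -0.389
vertex -2.926 1.497 0.106
endloop
endfacet
facet normal -0.263 0.049 0.964
outer loop
vertex -2.403 1.863 0.23
vertex -2.926 1.497 0.106
vertex -1.695 0.178 0.509
endloop
endfacet
facet normal -0.396 0.748 -0.532
outer loop
vertex -2.926 1.497 0.106
vertex -2.365 1.442 -0.389
vertex -3.027 1.089 -0.392
endloop
endfacet
facet normal -0.693 -0.483 0.536
outer loop
vertex -2.926 1.497 0.106
vertex -3.027 1.089 -0.392
vertex -1.695 0.178 0.509
endloop
endfacet
facet normal -0.397 0.749 -0.531
outer loop
vertex -3.027 1.089 -0.392
vertex -2.365 1.442 -0.389
vertex -2.63 0.948 -0.888
endloop
endfacet
facet normal -0.489 -0.860 -0.147
outer loop
vertex -3.027 1.089 -0.392
vertex -2.63 0.948 -0.888
vertex -1.695 0.178 0.509
endloop
endfacet
facet normal -0.397 0.749 -0.531
outer loop
vertex -2.63 0.948 -0.888
vertex -2.365 1.442 -0.389
vertex -2.033 1.179 -1.008
endloop
endfacet
facet normal 0.194 -0.798 -0.570
outer loop
vertex -2.63 0.948 -0.888
vertex -2.033 1.179 -1.008
vertex -1.695 0.178 0.509
endloop
endfacet
facet normal 0.229 0.730 -0.644
outer loop
vertex -1.466 -2.221 -2.214
vertex -1.94 -1.677 -1.765
vertex -1.125 -1.919 -1.75
endloop
endfacet
facet normal 0.631 -0.775 0.041
outer loop
vertex -1.466 -2.221 -2.214
vertex -1.125 -1.919 -1.75
vertex -2.3 -2.823 -0.755
endloop
endfacet
facet normal 0.229 0.731 -0.643
outer loop
vertex -1.125 -1.919 -1.75
vertex -1.94 -1.677 -1.765
vertex -1.261 -1.475 -1.294
endloop
endfacet
facet normal 0.747 -0.351 0.564
outer loop
vertex -1.125 -1.919 -1.75
vertex -1.261 -1.475 -1.294
vertex -2.3 -2.823 -0.755
endloop
endfacet
facet normal 0.229 0.730 -0.643
outer loop
vertex -1.261 -1.475 -1.294
vertex -1.94 -1.677 -1.765
vertex -1.795 -1.149 -1.114
endloop
endfacet
facet normal 0.366 0.088 0.926
outer loop
vertex -1.261 -1.475 -1.294
vertex -1.795 -1.149 -1.114
vertex -2.3 -2.823 -0.755
endloop
endfacet
facet normal 0.230 0.730 -0.643
outer loop
vertex -1.795 -1.149 -1.114
vertex -1.94 -1.677 -1.765
vertex -2.413 -1.132 -1.316
endloop
endfacet
facet normal -0.291 0.284 0.914
outer loop
vertex -1.795 -1.149 -1.114
vertex -2.413 -1.132 -1.316
vertex -2.3 -2.823 -0.755
endloop
endfacet
facet normal 0.230 0.730 -0.644
outer loop
vertex -2.413 -1.132 -1.316
vertex -1.94 -1.677 -1.765
vertex -2.754 -1.434 -1.78
endloop
endfacet
facet normal -0.836 0.122 0.535
outer loop
vertex -2.413 -1.132 -1.316
vertex -2.754 -1.434 -1.78
vertex -2.3 -2.823 -0.755
endloop
endfacet
facet normal 0.230 0.731 -0.643
outer loop
vertex -2.754 -1.434 -1.78
vertex -1.94 -1.677 -1.765
vertex -2.618 -1.878 -2.236
endloop
endfacet
facet normal -0.953 -0.303 0.011
outer loop
vertex -2.754 -1.434 -1.78
vertex -2.618 -1.878 -2.236
vertex -2.3 -2.823 -0.755
endloop
endfacet
facet normal 0.230 0.731 -0.643
outer loop
vertex -2.618 -1.878 -2.236
vertex -1.94 -1.677 -1.765
vertex -2.085 -2.204 -2.416
endloop
endfacet
facet normal -0.572 -0.742 -0.350
outer loop
vertex -2.618 -1.878 -2.236
vertex -2.085 -2.204 -2.416
vertex -2.3 -2.823 -0.755
endloop
endfacet
facet normal 0.230 0.731 -0.643
outer loop
vertex -2.085 -2.204 -2.416
vertex -1.94 -1.677 -1.765
vertex -1.466 -2.221 -2.214
endloop
endfacet
facet normal 0.085 -0.937 -0.338
outer loop
vertex -2.085 -2.204 -2.416
vertex -1.466 -2.221 -2.214
vertex -2.3 -2.823 -0.755
endloop
endfacet

endsolid


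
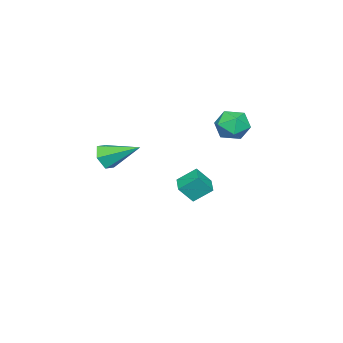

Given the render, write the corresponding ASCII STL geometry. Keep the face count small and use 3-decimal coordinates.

solid 
facet normal -0.956 0.052 0.290
outer loop
vertex -3.961 0.058 2.783
vertex -3.851 -0.824 3.305
vertex -3.661 0.077 3.769
endloop
endfacet
facet normal -0.683 0.704 0.194
outer loop
vertex -3.961 0.058 2.783
vertex -3.661 0.077 3.769
vertex -3.213 0.701 3.081
endloop
endfacet
facet normal -0.453 0.750 -0.481
outer loop
vertex -3.961 0.058 2.783
vertex -3.213 0.701 3.081
vertex -3.125 0.185 2.193
endloop
endfacet
facet normal -0.585 0.126 -0.801
outer loop
vertex -3.961 0.058 2.783
vertex -3.125 0.185 2.193
vertex -3.519 -0.757 2.332
endloop
endfacet
facet normal -0.895 -0.305 -0.326
outer loop
vertex -3.961 0.058 2.783
vertex -3.519 -0.757 2.332
vertex -3.851 -0.824 3.305
endloop
endfacet
facet normal -0.118 0.772 0.624
outer loop
vertex -3.213 0.701 3.081
vertex -3.661 0.077 3.769
vertex -2.641 0.217 3.788
endloop
endfacet
facet normal -0.559 -0.283 0.779
outer loop
vertex -3.661 0.077 3.769
vertex -3.851 -0.824 3.305
vertex -3.035 -0.725 3.927
endloop
endfacet
facet normal -0.461 -0.861 -0.216
outer loop
vertex -3.851 -0.824 3.305
vertex -3.519 -0.757 2.332
vertex -2.947 -1.241 3.039
endloop
endfacet
facet normal 0.041 -0.162 -0.986
outer loop
vertex -3.519 -0.757 2.332
vertex -3.125 0.185 2.193
vertex -2.499 -0.617 2.351
endloop
endfacet
facet normal 0.253 0.847 -0.467
outer loop
vertex -3.125 0.185 2.193
vertex -3.213 0.701 3.081
vertex -2.309 0.284 2.815
endloop
endfacet
facet normal 0.585 -0.126 0.801
outer loop
vertex -2.199 -0.598 3.337
vertex -2.641 0.217 3.788
vertex -3.035 -0.725 3.927
endloop
endfacet
facet normal 0.453 -0.750 0.481
outer loop
vertex -2.199 -0.598 3.337
vertex -3.035 -0.725 3.927
vertex -2.947 -1.241 3.039
endloop
endfacet
facet normal 0.683 -0.704 -0.194
outer loop
vertex -2.199 -0.598 3.337
vertex -2.947 -1.241 3.039
vertex -2.499 -0.617 2.351
endloop
endfacet
facet normal 0.956 -0.052 -0.290
outer loop
vertex -2.199 -0.598 3.337
vertex -2.499 -0.617 2.351
vertex -2.309 0.284 2.815
endloop
endfacet
facet normal 0.895 0.305 0.326
outer loop
vertex -2.199 -0.598 3.337
vertex -2.309 0.284 2.815
vertex -2.641 0.217 3.788
endloop
endfacet
facet normal -0.041 0.162 0.986
outer loop
vertex -3.035 -0.725 3.927
vertex -2.641 0.217 3.788
vertex -3.661 0.077 3.769
endloop
endfacet
facet normal -0.253 -0.847 0.467
outer loop
vertex -2.947 -1.241 3.039
vertex -3.035 -0.725 3.927
vertex -3.851 -0.824 3.305
endloop
endfacet
facet normal 0.118 -0.772 -0.624
outer loop
vertex -2.499 -0.617 2.351
vertex -2.947 -1.241 3.039
vertex -3.519 -0.757 2.332
endloop
endfacet
facet normal 0.559 0.283 -0.779
outer loop
vertex -2.309 0.284 2.815
vertex -2.499 -0.617 2.351
vertex -3.125 0.185 2.193
endloop
endfacet
facet normal 0.461 0.861 0.216
outer loop
vertex -2.641 0.217 3.788
vertex -2.309 0.284 2.815
vertex -3.213 0.701 3.081
endloop
endfacet
facet normal 0.188 -0.872 -0.452
outer loop
vertex 3.98 -3.085 2.093
vertex 3.427 -3.453 2.573
vertex 3.197 -3.131 1.855
endloop
endfacet
facet normal 0.151 0.752 -0.642
outer loop
vertex 3.98 -3.085 2.093
vertex 3.197 -3.131 1.855
vertex 3.053 -1.727 3.467
endloop
endfacet
facet normal 0.189 -0.872 -0.452
outer loop
vertex 3.197 -3.131 1.855
vertex 3.427 -3.453 2.573
vertex 2.644 -3.499 2.334
endloop
endfacet
facet normal -0.735 0.478 -0.482
outer loop
vertex 3.197 -3.131 1.855
vertex 2.644 -3.499 2.334
vertex 3.053 -1.727 3.467
endloop
endfacet
facet normal 0.189 -0.872 -0.452
outer loop
vertex 2.644 -3.499 2.334
vertex 3.427 -3.453 2.573
vertex 2.873 -3.822 3.053
endloop
endfacet
facet normal -0.950 0.020 0.312
outer loop
vertex 2.644 -3.499 2.334
vertex 2.873 -3.822 3.053
vertex 3.053 -1.727 3.467
endloop
endfacet
facet normal 0.189 -0.872 -0.452
outer loop
vertex 2.873 -3.822 3.053
vertex 3.427 -3.453 2.573
vertex 3.656 -3.776 3.291
endloop
endfacet
facet normal -0.278 -0.163 0.947
outer loop
vertex 2.873 -3.822 3.053
vertex 3.656 -3.776 3.291
vertex 3.053 -1.727 3.467
endloop
endfacet
facet normal 0.189 -0.872 -0.452
outer loop
vertex 3.656 -3.776 3.291
vertex 3.427 -3.453 2.573
vertex 4.21 -3.407 2.811
endloop
endfacet
facet normal 0.607 0.111 0.787
outer loop
vertex 3.656 -3.776 3.291
vertex 4.21 -3.407 2.811
vertex 3.053 -1.727 3.467
endloop
endfacet
facet normal 0.188 -0.872 -0.452
outer loop
vertex 4.21 -3.407 2.811
vertex 3.427 -3.453 2.573
vertex 3.98 -3.085 2.093
endloop
endfacet
facet normal 0.822 0.569 -0.008
outer loop
vertex 4.21 -3.407 2.811
vertex 3.98 -3.085 2.093
vertex 3.053 -1.727 3.467
endloop
endfacet
facet normal -0.806 -0.581 0.118
outer loop
vertex -1.537 -2.566 -0.723
vertex -2.039 -1.708 0.068
vertex -2.067 -2.02 -1.651
endloop
endfacet
facet normal 0.395 -0.675 -0.623
outer loop
vertex -1.141 -1.352 -1.788
vertex -1.537 -2.566 -0.723
vertex -2.067 -2.02 -1.651
endloop
endfacet
facet normal -0.805 -0.581 0.119
outer loop
vertex -2.067 -2.02 -1.651
vertex -2.039 -1.708 0.068
vertex -2.569 -1.163 -0.86
endloop
endfacet
facet normal -0.442 0.455 -0.773
outer loop
vertex -2.569 -1.163 -0.86
vertex -1.141 -1.352 -1.788
vertex -2.067 -2.02 -1.651
endloop
endfacet
facet normal 0.442 -0.454 0.773
outer loop
vertex -1.537 -2.566 -0.723
vertex -1.113 -1.04 -0.069
vertex -2.039 -1.708 0.068
endloop
endfacet
facet normal 0.396 -0.675 -0.623
outer loop
vertex -0.611 -1.897 -0.86
vertex -1.537 -2.566 -0.723
vertex -1.141 -1.352 -1.788
endloop
endfacet
facet normal 0.443 -0.454 0.773
outer loop
vertex -0.611 -1.897 -0.86
vertex -1.113 -1.04 -0.069
vertex -1.537 -2.566 -0.723
endloop
endfacet
facet normal -0.395 0.676 0.622
outer loop
vertex -2.039 -1.708 0.068
vertex -1.113 -1.04 -0.069
vertex -2.569 -1.163 -0.86
endloop
endfacet
facet normal -0.442 0.454 -0.773
outer loop
vertex -1.643 -0.494 -0.997
vertex -1.141 -1.352 -1.788
vertex -2.569 -1.163 -0.86
endloop
endfacet
facet normal -0.395 0.675 0.623
outer loop
vertex -2.569 -1.163 -0.86
vertex -1.113 -1.04 -0.069
vertex -1.643 -0.494 -0.997
endloop
endfacet
facet normal 0.805 0.581 -0.119
outer loop
vertex -1.643 -0.494 -0.997
vertex -0.611 -1.897 -0.86
vertex -1.141 -1.352 -1.788
endloop
endfacet
facet normal 0.805 0.581 -0.118
outer loop
vertex -1.113 -1.04 -0.069
vertex -0.611 -1.897 -0.86
vertex -1.643 -0.494 -0.997
endloop
endfacet

endsolid


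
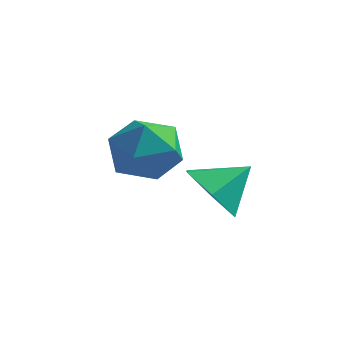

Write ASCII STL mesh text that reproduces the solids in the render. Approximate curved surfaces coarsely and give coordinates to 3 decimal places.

solid 
facet normal 0.034 0.391 0.920
outer loop
vertex 0.542 -0.422 1.737
vertex 1.182 -1.247 2.064
vertex 1.629 -0.334 1.66
endloop
endfacet
facet normal -0.043 0.902 0.429
outer loop
vertex 0.542 -0.422 1.737
vertex 1.629 -0.334 1.66
vertex 0.993 0.023 0.846
endloop
endfacet
facet normal -0.638 0.767 0.060
outer loop
vertex 0.542 -0.422 1.737
vertex 0.993 0.023 0.846
vertex 0.152 -0.669 0.746
endloop
endfacet
facet normal -0.931 0.172 0.323
outer loop
vertex 0.542 -0.422 1.737
vertex 0.152 -0.669 0.746
vertex 0.269 -1.453 1.499
endloop
endfacet
facet normal -0.515 -0.061 0.855
outer loop
vertex 0.542 -0.422 1.737
vertex 0.269 -1.453 1.499
vertex 1.182 -1.247 2.064
endloop
endfacet
facet normal 0.510 0.860 -0.021
outer loop
vertex 0.993 0.023 0.846
vertex 1.629 -0.334 1.66
vertex 1.911 -0.527 0.621
endloop
endfacet
facet normal 0.633 0.032 0.773
outer loop
vertex 1.629 -0.334 1.66
vertex 1.182 -1.247 2.064
vertex 2.028 -1.311 1.374
endloop
endfacet
facet normal -0.255 -0.699 0.668
outer loop
vertex 1.182 -1.247 2.064
vertex 0.269 -1.453 1.499
vertex 1.187 -2.003 1.274
endloop
endfacet
facet normal -0.927 -0.322 -0.192
outer loop
vertex 0.269 -1.453 1.499
vertex 0.152 -0.669 0.746
vertex 0.551 -1.646 0.46
endloop
endfacet
facet normal -0.455 0.642 -0.617
outer loop
vertex 0.152 -0.669 0.746
vertex 0.993 0.023 0.846
vertex 0.998 -0.733 0.056
endloop
endfacet
facet normal 0.931 -0.172 -0.323
outer loop
vertex 1.638 -1.558 0.383
vertex 1.911 -0.527 0.621
vertex 2.028 -1.311 1.374
endloop
endfacet
facet normal 0.638 -0.767 -0.060
outer loop
vertex 1.638 -1.558 0.383
vertex 2.028 -1.311 1.374
vertex 1.187 -2.003 1.274
endloop
endfacet
facet normal 0.043 -0.902 -0.429
outer loop
vertex 1.638 -1.558 0.383
vertex 1.187 -2.003 1.274
vertex 0.551 -1.646 0.46
endloop
endfacet
facet normal -0.034 -0.391 -0.920
outer loop
vertex 1.638 -1.558 0.383
vertex 0.551 -1.646 0.46
vertex 0.998 -0.733 0.056
endloop
endfacet
facet normal 0.515 0.061 -0.855
outer loop
vertex 1.638 -1.558 0.383
vertex 0.998 -0.733 0.056
vertex 1.911 -0.527 0.621
endloop
endfacet
facet normal 0.927 0.322 0.192
outer loop
vertex 2.028 -1.311 1.374
vertex 1.911 -0.527 0.621
vertex 1.629 -0.334 1.66
endloop
endfacet
facet normal 0.455 -0.642 0.617
outer loop
vertex 1.187 -2.003 1.274
vertex 2.028 -1.311 1.374
vertex 1.182 -1.247 2.064
endloop
endfacet
facet normal -0.510 -0.860 0.021
outer loop
vertex 0.551 -1.646 0.46
vertex 1.187 -2.003 1.274
vertex 0.269 -1.453 1.499
endloop
endfacet
facet normal -0.633 -0.032 -0.773
outer loop
vertex 0.998 -0.733 0.056
vertex 0.551 -1.646 0.46
vertex 0.152 -0.669 0.746
endloop
endfacet
facet normal 0.255 0.699 -0.668
outer loop
vertex 1.911 -0.527 0.621
vertex 0.998 -0.733 0.056
vertex 0.993 0.023 0.846
endloop
endfacet
facet normal -0.606 -0.539 -0.585
outer loop
vertex 3.937 -2.266 -0.008
vertex 3.465 -2.632 0.819
vertex 3.13 -1.776 0.377
endloop
endfacet
facet normal 0.410 0.876 -0.255
outer loop
vertex 3.937 -2.266 -0.008
vertex 3.13 -1.776 0.377
vertex 4.235 -1.948 1.561
endloop
endfacet
facet normal -0.606 -0.539 -0.585
outer loop
vertex 3.13 -1.776 0.377
vertex 3.465 -2.632 0.819
vertex 2.658 -2.142 1.204
endloop
endfacet
facet normal -0.185 0.933 0.308
outer loop
vertex 3.13 -1.776 0.377
vertex 2.658 -2.142 1.204
vertex 4.235 -1.948 1.561
endloop
endfacet
facet normal -0.606 -0.539 -0.585
outer loop
vertex 2.658 -2.142 1.204
vertex 3.465 -2.632 0.819
vertex 2.993 -2.998 1.645
endloop
endfacet
facet normal -0.248 0.365 0.897
outer loop
vertex 2.658 -2.142 1.204
vertex 2.993 -2.998 1.645
vertex 4.235 -1.948 1.561
endloop
endfacet
facet normal -0.606 -0.539 -0.585
outer loop
vertex 2.993 -2.998 1.645
vertex 3.465 -2.632 0.819
vertex 3.8 -3.488 1.26
endloop
endfacet
facet normal 0.282 -0.260 0.923
outer loop
vertex 2.993 -2.998 1.645
vertex 3.8 -3.488 1.26
vertex 4.235 -1.948 1.561
endloop
endfacet
facet normal -0.607 -0.539 -0.585
outer loop
vertex 3.8 -3.488 1.26
vertex 3.465 -2.632 0.819
vertex 4.272 -3.123 0.434
endloop
endfacet
facet normal 0.877 -0.318 0.360
outer loop
vertex 3.8 -3.488 1.26
vertex 4.272 -3.123 0.434
vertex 4.235 -1.948 1.561
endloop
endfacet
facet normal -0.607 -0.539 -0.585
outer loop
vertex 4.272 -3.123 0.434
vertex 3.465 -2.632 0.819
vertex 3.937 -2.266 -0.008
endloop
endfacet
facet normal 0.941 0.250 -0.229
outer loop
vertex 4.272 -3.123 0.434
vertex 3.937 -2.266 -0.008
vertex 4.235 -1.948 1.561
endloop
endfacet

endsolid


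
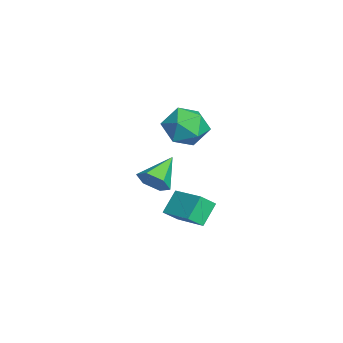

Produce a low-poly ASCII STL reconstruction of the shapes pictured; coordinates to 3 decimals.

solid 
facet normal -0.182 0.882 0.435
outer loop
vertex 2.356 4.135 3.637
vertex 1.636 3.675 4.268
vertex 2.651 3.733 4.574
endloop
endfacet
facet normal 0.494 0.845 0.207
outer loop
vertex 2.356 4.135 3.637
vertex 2.651 3.733 4.574
vertex 3.261 3.586 3.717
endloop
endfacet
facet normal 0.482 0.722 -0.496
outer loop
vertex 2.356 4.135 3.637
vertex 3.261 3.586 3.717
vertex 2.623 3.438 2.881
endloop
endfacet
facet normal -0.201 0.684 -0.701
outer loop
vertex 2.356 4.135 3.637
vertex 2.623 3.438 2.881
vertex 1.619 3.493 3.222
endloop
endfacet
facet normal -0.610 0.782 -0.126
outer loop
vertex 2.356 4.135 3.637
vertex 1.619 3.493 3.222
vertex 1.636 3.675 4.268
endloop
endfacet
facet normal 0.803 0.285 0.523
outer loop
vertex 3.261 3.586 3.717
vertex 2.651 3.733 4.574
vertex 3.101 2.787 4.398
endloop
endfacet
facet normal -0.289 0.345 0.893
outer loop
vertex 2.651 3.733 4.574
vertex 1.636 3.675 4.268
vertex 2.097 2.842 4.739
endloop
endfacet
facet normal -0.983 0.183 -0.016
outer loop
vertex 1.636 3.675 4.268
vertex 1.619 3.493 3.222
vertex 1.459 2.694 3.903
endloop
endfacet
facet normal -0.320 0.024 -0.947
outer loop
vertex 1.619 3.493 3.222
vertex 2.623 3.438 2.881
vertex 2.069 2.547 3.046
endloop
endfacet
facet normal 0.784 0.087 -0.614
outer loop
vertex 2.623 3.438 2.881
vertex 3.261 3.586 3.717
vertex 3.084 2.605 3.352
endloop
endfacet
facet normal 0.201 -0.684 0.701
outer loop
vertex 2.364 2.145 3.983
vertex 3.101 2.787 4.398
vertex 2.097 2.842 4.739
endloop
endfacet
facet normal -0.482 -0.722 0.496
outer loop
vertex 2.364 2.145 3.983
vertex 2.097 2.842 4.739
vertex 1.459 2.694 3.903
endloop
endfacet
facet normal -0.494 -0.845 -0.207
outer loop
vertex 2.364 2.145 3.983
vertex 1.459 2.694 3.903
vertex 2.069 2.547 3.046
endloop
endfacet
facet normal 0.182 -0.882 -0.435
outer loop
vertex 2.364 2.145 3.983
vertex 2.069 2.547 3.046
vertex 3.084 2.605 3.352
endloop
endfacet
facet normal 0.610 -0.782 0.126
outer loop
vertex 2.364 2.145 3.983
vertex 3.084 2.605 3.352
vertex 3.101 2.787 4.398
endloop
endfacet
facet normal 0.320 -0.024 0.947
outer loop
vertex 2.097 2.842 4.739
vertex 3.101 2.787 4.398
vertex 2.651 3.733 4.574
endloop
endfacet
facet normal -0.784 -0.087 0.614
outer loop
vertex 1.459 2.694 3.903
vertex 2.097 2.842 4.739
vertex 1.636 3.675 4.268
endloop
endfacet
facet normal -0.803 -0.285 -0.523
outer loop
vertex 2.069 2.547 3.046
vertex 1.459 2.694 3.903
vertex 1.619 3.493 3.222
endloop
endfacet
facet normal 0.289 -0.345 -0.893
outer loop
vertex 3.084 2.605 3.352
vertex 2.069 2.547 3.046
vertex 2.623 3.438 2.881
endloop
endfacet
facet normal 0.983 -0.183 0.016
outer loop
vertex 3.101 2.787 4.398
vertex 3.084 2.605 3.352
vertex 3.261 3.586 3.717
endloop
endfacet
facet normal -0.778 -0.582 -0.235
outer loop
vertex 1.308 2.772 -0.487
vertex 1.023 3.395 -1.085
vertex 1.977 2.233 -1.367
endloop
endfacet
facet normal 0.314 -0.685 0.658
outer loop
vertex 3.277 3.205 -0.975
vertex 1.308 2.772 -0.487
vertex 1.977 2.233 -1.367
endloop
endfacet
facet normal -0.779 -0.582 -0.234
outer loop
vertex 1.977 2.233 -1.367
vertex 1.023 3.395 -1.085
vertex 1.691 2.856 -1.966
endloop
endfacet
facet normal 0.544 -0.439 -0.716
outer loop
vertex 1.691 2.856 -1.966
vertex 3.277 3.205 -0.975
vertex 1.977 2.233 -1.367
endloop
endfacet
facet normal -0.544 0.438 0.716
outer loop
vertex 1.308 2.772 -0.487
vertex 2.323 4.367 -0.693
vertex 1.023 3.395 -1.085
endloop
endfacet
facet normal 0.314 -0.685 0.657
outer loop
vertex 2.609 3.744 -0.094
vertex 1.308 2.772 -0.487
vertex 3.277 3.205 -0.975
endloop
endfacet
facet normal -0.544 0.438 0.716
outer loop
vertex 2.609 3.744 -0.094
vertex 2.323 4.367 -0.693
vertex 1.308 2.772 -0.487
endloop
endfacet
facet normal -0.314 0.685 -0.657
outer loop
vertex 1.023 3.395 -1.085
vertex 2.323 4.367 -0.693
vertex 1.691 2.856 -1.966
endloop
endfacet
facet normal 0.544 -0.438 -0.716
outer loop
vertex 2.992 3.828 -1.573
vertex 3.277 3.205 -0.975
vertex 1.691 2.856 -1.966
endloop
endfacet
facet normal -0.313 0.685 -0.658
outer loop
vertex 1.691 2.856 -1.966
vertex 2.323 4.367 -0.693
vertex 2.992 3.828 -1.573
endloop
endfacet
facet normal 0.779 0.582 0.235
outer loop
vertex 2.992 3.828 -1.573
vertex 2.609 3.744 -0.094
vertex 3.277 3.205 -0.975
endloop
endfacet
facet normal 0.778 0.583 0.235
outer loop
vertex 2.323 4.367 -0.693
vertex 2.609 3.744 -0.094
vertex 2.992 3.828 -1.573
endloop
endfacet
facet normal 0.704 -0.507 -0.498
outer loop
vertex 2.99 1.564 1.529
vertex 2.709 1.837 0.854
vertex 3.264 2.233 1.235
endloop
endfacet
facet normal 0.293 0.281 0.914
outer loop
vertex 2.99 1.564 1.529
vertex 3.264 2.233 1.235
vertex 1.591 2.643 1.646
endloop
endfacet
facet normal 0.704 -0.507 -0.498
outer loop
vertex 3.264 2.233 1.235
vertex 2.709 1.837 0.854
vertex 2.983 2.506 0.56
endloop
endfacet
facet normal 0.289 0.923 0.253
outer loop
vertex 3.264 2.233 1.235
vertex 2.983 2.506 0.56
vertex 1.591 2.643 1.646
endloop
endfacet
facet normal 0.704 -0.507 -0.498
outer loop
vertex 2.983 2.506 0.56
vertex 2.709 1.837 0.854
vertex 2.429 2.11 0.18
endloop
endfacet
facet normal -0.281 0.839 -0.466
outer loop
vertex 2.983 2.506 0.56
vertex 2.429 2.11 0.18
vertex 1.591 2.643 1.646
endloop
endfacet
facet normal 0.704 -0.507 -0.498
outer loop
vertex 2.429 2.11 0.18
vertex 2.709 1.837 0.854
vertex 2.155 1.441 0.474
endloop
endfacet
facet normal -0.844 0.115 -0.524
outer loop
vertex 2.429 2.11 0.18
vertex 2.155 1.441 0.474
vertex 1.591 2.643 1.646
endloop
endfacet
facet normal 0.704 -0.506 -0.498
outer loop
vertex 2.155 1.441 0.474
vertex 2.709 1.837 0.854
vertex 2.436 1.168 1.148
endloop
endfacet
facet normal -0.839 -0.527 0.136
outer loop
vertex 2.155 1.441 0.474
vertex 2.436 1.168 1.148
vertex 1.591 2.643 1.646
endloop
endfacet
facet normal 0.704 -0.506 -0.498
outer loop
vertex 2.436 1.168 1.148
vertex 2.709 1.837 0.854
vertex 2.99 1.564 1.529
endloop
endfacet
facet normal -0.271 -0.444 0.854
outer loop
vertex 2.436 1.168 1.148
vertex 2.99 1.564 1.529
vertex 1.591 2.643 1.646
endloop
endfacet

endsolid


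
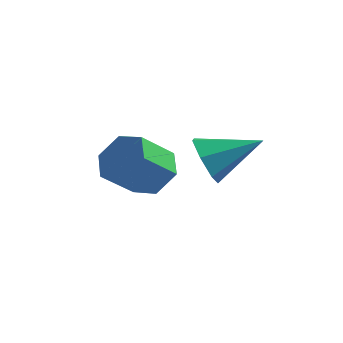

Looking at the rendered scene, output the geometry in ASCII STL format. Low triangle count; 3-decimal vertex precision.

solid 
facet normal 0.359 0.680 -0.639
outer loop
vertex 0.364 3.542 -2.221
vertex -0.042 4.179 -1.771
vertex 0.779 3.946 -1.558
endloop
endfacet
facet normal 0.806 -0.571 -0.156
outer loop
vertex 0.364 3.542 -2.221
vertex 0.779 3.946 -1.558
vertex -0.131 2.603 -1.339
endloop
endfacet
facet normal 0.806 -0.571 -0.156
outer loop
vertex -0.131 2.603 -1.339
vertex 0.779 3.946 -1.558
vertex 0.284 3.007 -0.676
endloop
endfacet
facet normal -0.359 -0.680 0.639
outer loop
vertex -0.131 2.603 -1.339
vertex 0.284 3.007 -0.676
vertex -0.538 3.241 -0.889
endloop
endfacet
facet normal 0.359 0.681 -0.639
outer loop
vertex 0.779 3.946 -1.558
vertex -0.042 4.179 -1.771
vertex 0.372 4.583 -1.108
endloop
endfacet
facet normal 0.811 0.112 0.574
outer loop
vertex 0.779 3.946 -1.558
vertex 0.372 4.583 -1.108
vertex 0.284 3.007 -0.676
endloop
endfacet
facet normal 0.811 0.112 0.574
outer loop
vertex 0.284 3.007 -0.676
vertex 0.372 4.583 -1.108
vertex -0.123 3.645 -0.226
endloop
endfacet
facet normal -0.359 -0.680 0.639
outer loop
vertex 0.284 3.007 -0.676
vertex -0.123 3.645 -0.226
vertex -0.538 3.241 -0.889
endloop
endfacet
facet normal 0.360 0.680 -0.639
outer loop
vertex 0.372 4.583 -1.108
vertex -0.042 4.179 -1.771
vertex -0.449 4.817 -1.321
endloop
endfacet
facet normal 0.005 0.683 0.730
outer loop
vertex 0.372 4.583 -1.108
vertex -0.449 4.817 -1.321
vertex -0.123 3.645 -0.226
endloop
endfacet
facet normal 0.005 0.683 0.730
outer loop
vertex -0.123 3.645 -0.226
vertex -0.449 4.817 -1.321
vertex -0.944 3.878 -0.439
endloop
endfacet
facet normal -0.359 -0.680 0.639
outer loop
vertex -0.123 3.645 -0.226
vertex -0.944 3.878 -0.439
vertex -0.538 3.241 -0.889
endloop
endfacet
facet normal 0.359 0.680 -0.639
outer loop
vertex -0.449 4.817 -1.321
vertex -0.042 4.179 -1.771
vertex -0.864 4.413 -1.984
endloop
endfacet
facet normal -0.806 0.571 0.156
outer loop
vertex -0.449 4.817 -1.321
vertex -0.864 4.413 -1.984
vertex -0.944 3.878 -0.439
endloop
endfacet
facet normal -0.806 0.571 0.156
outer loop
vertex -0.944 3.878 -0.439
vertex -0.864 4.413 -1.984
vertex -1.359 3.474 -1.102
endloop
endfacet
facet normal -0.359 -0.680 0.639
outer loop
vertex -0.944 3.878 -0.439
vertex -1.359 3.474 -1.102
vertex -0.538 3.241 -0.889
endloop
endfacet
facet normal 0.359 0.680 -0.639
outer loop
vertex -0.864 4.413 -1.984
vertex -0.042 4.179 -1.771
vertex -0.457 3.775 -2.434
endloop
endfacet
facet normal -0.811 -0.112 -0.574
outer loop
vertex -0.864 4.413 -1.984
vertex -0.457 3.775 -2.434
vertex -1.359 3.474 -1.102
endloop
endfacet
facet normal -0.811 -0.112 -0.574
outer loop
vertex -1.359 3.474 -1.102
vertex -0.457 3.775 -2.434
vertex -0.952 2.837 -1.552
endloop
endfacet
facet normal -0.359 -0.681 0.639
outer loop
vertex -1.359 3.474 -1.102
vertex -0.952 2.837 -1.552
vertex -0.538 3.241 -0.889
endloop
endfacet
facet normal 0.359 0.680 -0.639
outer loop
vertex -0.457 3.775 -2.434
vertex -0.042 4.179 -1.771
vertex 0.364 3.542 -2.221
endloop
endfacet
facet normal -0.005 -0.684 -0.730
outer loop
vertex -0.457 3.775 -2.434
vertex 0.364 3.542 -2.221
vertex -0.952 2.837 -1.552
endloop
endfacet
facet normal -0.005 -0.683 -0.730
outer loop
vertex -0.952 2.837 -1.552
vertex 0.364 3.542 -2.221
vertex -0.131 2.603 -1.339
endloop
endfacet
facet normal -0.360 -0.680 0.639
outer loop
vertex -0.952 2.837 -1.552
vertex -0.131 2.603 -1.339
vertex -0.538 3.241 -0.889
endloop
endfacet
facet normal -0.785 -0.471 -0.403
outer loop
vertex 2.226 3.494 -1.401
vertex 1.801 3.575 -0.669
vertex 1.822 4.107 -1.331
endloop
endfacet
facet normal 0.590 0.464 -0.661
outer loop
vertex 2.226 3.494 -1.401
vertex 1.822 4.107 -1.331
vertex 3.119 4.365 0.009
endloop
endfacet
facet normal -0.784 -0.471 -0.404
outer loop
vertex 1.822 4.107 -1.331
vertex 1.801 3.575 -0.669
vertex 1.402 4.319 -0.763
endloop
endfacet
facet normal 0.101 0.954 -0.281
outer loop
vertex 1.822 4.107 -1.331
vertex 1.402 4.319 -0.763
vertex 3.119 4.365 0.009
endloop
endfacet
facet normal -0.784 -0.472 -0.403
outer loop
vertex 1.402 4.319 -0.763
vertex 1.801 3.575 -0.669
vertex 1.283 3.971 -0.124
endloop
endfacet
facet normal -0.219 0.873 0.435
outer loop
vertex 1.402 4.319 -0.763
vertex 1.283 3.971 -0.124
vertex 3.119 4.365 0.009
endloop
endfacet
facet normal -0.785 -0.471 -0.404
outer loop
vertex 1.283 3.971 -0.124
vertex 1.801 3.575 -0.669
vertex 1.554 3.324 0.104
endloop
endfacet
facet normal -0.129 0.281 0.951
outer loop
vertex 1.283 3.971 -0.124
vertex 1.554 3.324 0.104
vertex 3.119 4.365 0.009
endloop
endfacet
facet normal -0.784 -0.471 -0.404
outer loop
vertex 1.554 3.324 0.104
vertex 1.801 3.575 -0.669
vertex 2.011 2.866 -0.25
endloop
endfacet
facet normal 0.303 -0.375 0.876
outer loop
vertex 1.554 3.324 0.104
vertex 2.011 2.866 -0.25
vertex 3.119 4.365 0.009
endloop
endfacet
facet normal -0.785 -0.471 -0.404
outer loop
vertex 2.011 2.866 -0.25
vertex 1.801 3.575 -0.669
vertex 2.31 2.942 -0.92
endloop
endfacet
facet normal 0.752 -0.602 0.267
outer loop
vertex 2.011 2.866 -0.25
vertex 2.31 2.942 -0.92
vertex 3.119 4.365 0.009
endloop
endfacet
facet normal -0.785 -0.471 -0.403
outer loop
vertex 2.31 2.942 -0.92
vertex 1.801 3.575 -0.669
vertex 2.226 3.494 -1.401
endloop
endfacet
facet normal 0.880 -0.229 -0.416
outer loop
vertex 2.31 2.942 -0.92
vertex 2.226 3.494 -1.401
vertex 3.119 4.365 0.009
endloop
endfacet

endsolid


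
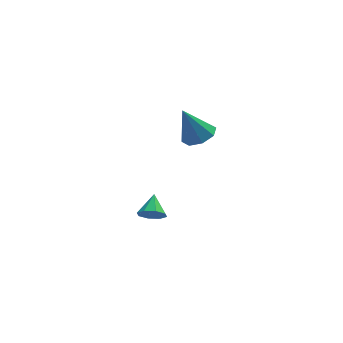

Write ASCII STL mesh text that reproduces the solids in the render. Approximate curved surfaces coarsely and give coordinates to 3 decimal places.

solid 
facet normal -0.225 -0.831 -0.508
outer loop
vertex -2.761 -0.347 -3.897
vertex -3.106 -0.538 -3.432
vertex -3.205 -0.205 -3.933
endloop
endfacet
facet normal 0.299 0.807 -0.509
outer loop
vertex -2.761 -0.347 -3.897
vertex -3.205 -0.205 -3.933
vertex -2.874 0.318 -2.908
endloop
endfacet
facet normal -0.228 -0.831 -0.507
outer loop
vertex -3.205 -0.205 -3.933
vertex -3.106 -0.538 -3.432
vertex -3.59 -0.257 -3.675
endloop
endfacet
facet normal -0.344 0.877 -0.336
outer loop
vertex -3.205 -0.205 -3.933
vertex -3.59 -0.257 -3.675
vertex -2.874 0.318 -2.908
endloop
endfacet
facet normal -0.227 -0.830 -0.509
outer loop
vertex -3.59 -0.257 -3.675
vertex -3.106 -0.538 -3.432
vertex -3.693 -0.474 -3.275
endloop
endfacet
facet normal -0.724 0.667 0.176
outer loop
vertex -3.59 -0.257 -3.675
vertex -3.693 -0.474 -3.275
vertex -2.874 0.318 -2.908
endloop
endfacet
facet normal -0.227 -0.831 -0.509
outer loop
vertex -3.693 -0.474 -3.275
vertex -3.106 -0.538 -3.432
vertex -3.452 -0.729 -2.966
endloop
endfacet
facet normal -0.616 0.300 0.728
outer loop
vertex -3.693 -0.474 -3.275
vertex -3.452 -0.729 -2.966
vertex -2.874 0.318 -2.908
endloop
endfacet
facet normal -0.225 -0.832 -0.508
outer loop
vertex -3.452 -0.729 -2.966
vertex -3.106 -0.538 -3.432
vertex -3.008 -0.871 -2.93
endloop
endfacet
facet normal -0.084 -0.009 0.996
outer loop
vertex -3.452 -0.729 -2.966
vertex -3.008 -0.871 -2.93
vertex -2.874 0.318 -2.908
endloop
endfacet
facet normal -0.228 -0.831 -0.507
outer loop
vertex -3.008 -0.871 -2.93
vertex -3.106 -0.538 -3.432
vertex -2.623 -0.819 -3.188
endloop
endfacet
facet normal 0.562 -0.079 0.823
outer loop
vertex -3.008 -0.871 -2.93
vertex -2.623 -0.819 -3.188
vertex -2.874 0.318 -2.908
endloop
endfacet
facet normal -0.227 -0.831 -0.508
outer loop
vertex -2.623 -0.819 -3.188
vertex -3.106 -0.538 -3.432
vertex -2.52 -0.602 -3.589
endloop
endfacet
facet normal 0.941 0.131 0.312
outer loop
vertex -2.623 -0.819 -3.188
vertex -2.52 -0.602 -3.589
vertex -2.874 0.318 -2.908
endloop
endfacet
facet normal -0.227 -0.830 -0.509
outer loop
vertex -2.52 -0.602 -3.589
vertex -3.106 -0.538 -3.432
vertex -2.761 -0.347 -3.897
endloop
endfacet
facet normal 0.833 0.498 -0.240
outer loop
vertex -2.52 -0.602 -3.589
vertex -2.761 -0.347 -3.897
vertex -2.874 0.318 -2.908
endloop
endfacet
facet normal 0.404 -0.097 -0.910
outer loop
vertex -0.771 -0.992 1.424
vertex -1.249 -0.494 1.159
vertex -0.572 -0.462 1.456
endloop
endfacet
facet normal 0.609 -0.274 0.745
outer loop
vertex -0.771 -0.992 1.424
vertex -0.572 -0.462 1.456
vertex -1.871 -0.346 2.561
endloop
endfacet
facet normal 0.404 -0.096 -0.910
outer loop
vertex -0.572 -0.462 1.456
vertex -1.249 -0.494 1.159
vertex -0.771 0.049 1.314
endloop
endfacet
facet normal 0.609 0.423 0.671
outer loop
vertex -0.572 -0.462 1.456
vertex -0.771 0.049 1.314
vertex -1.871 -0.346 2.561
endloop
endfacet
facet normal 0.403 -0.095 -0.910
outer loop
vertex -0.771 0.049 1.314
vertex -1.249 -0.494 1.159
vertex -1.25 0.242 1.082
endloop
endfacet
facet normal 0.156 0.894 0.421
outer loop
vertex -0.771 0.049 1.314
vertex -1.25 0.242 1.082
vertex -1.871 -0.346 2.561
endloop
endfacet
facet normal 0.405 -0.095 -0.909
outer loop
vertex -1.25 0.242 1.082
vertex -1.249 -0.494 1.159
vertex -1.728 0.004 0.894
endloop
endfacet
facet normal -0.485 0.863 0.140
outer loop
vertex -1.25 0.242 1.082
vertex -1.728 0.004 0.894
vertex -1.871 -0.346 2.561
endloop
endfacet
facet normal 0.402 -0.098 -0.910
outer loop
vertex -1.728 0.004 0.894
vertex -1.249 -0.494 1.159
vertex -1.927 -0.525 0.863
endloop
endfacet
facet normal -0.936 0.352 -0.006
outer loop
vertex -1.728 0.004 0.894
vertex -1.927 -0.525 0.863
vertex -1.871 -0.346 2.561
endloop
endfacet
facet normal 0.402 -0.095 -0.911
outer loop
vertex -1.927 -0.525 0.863
vertex -1.249 -0.494 1.159
vertex -1.728 -1.037 1.004
endloop
endfacet
facet normal -0.936 -0.345 0.067
outer loop
vertex -1.927 -0.525 0.863
vertex -1.728 -1.037 1.004
vertex -1.871 -0.346 2.561
endloop
endfacet
facet normal 0.404 -0.096 -0.910
outer loop
vertex -1.728 -1.037 1.004
vertex -1.249 -0.494 1.159
vertex -1.249 -1.23 1.237
endloop
endfacet
facet normal -0.483 -0.816 0.318
outer loop
vertex -1.728 -1.037 1.004
vertex -1.249 -1.23 1.237
vertex -1.871 -0.346 2.561
endloop
endfacet
facet normal 0.404 -0.096 -0.910
outer loop
vertex -1.249 -1.23 1.237
vertex -1.249 -0.494 1.159
vertex -0.771 -0.992 1.424
endloop
endfacet
facet normal 0.157 -0.786 0.598
outer loop
vertex -1.249 -1.23 1.237
vertex -0.771 -0.992 1.424
vertex -1.871 -0.346 2.561
endloop
endfacet

endsolid
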